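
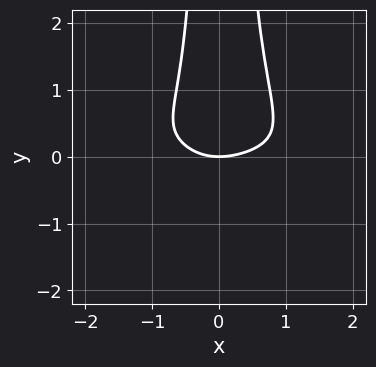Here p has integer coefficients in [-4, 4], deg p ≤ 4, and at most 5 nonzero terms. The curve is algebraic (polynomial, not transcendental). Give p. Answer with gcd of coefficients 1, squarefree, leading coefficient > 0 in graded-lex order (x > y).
x^3*y + 3*x^2*y^2 + x^2 - x*y - 2*y

(a) deg p = 4.
(b) Observable constraints: it crosses the x-axis at the gridline x = 0; it crosses the y-axis at the gridline y = 0.
(c) Putting this together gives p.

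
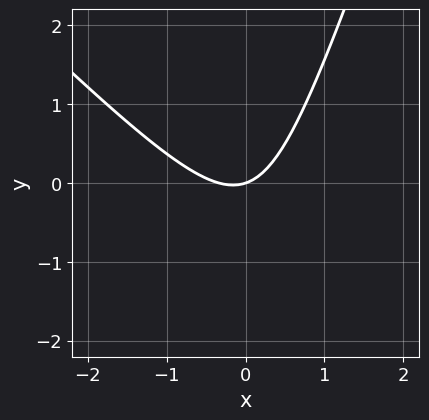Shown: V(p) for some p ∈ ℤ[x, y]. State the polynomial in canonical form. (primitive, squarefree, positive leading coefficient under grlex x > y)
3*x^2 + 2*x*y - y^2 + x - 3*y

(a) Degree: no degree-1 curve has this shape, so deg p = 2.
(b) From the axis intercepts and sections: one y-axis crossing is at y = 0; it meets the x-axis at x = 0 (among the integer gridlines).
(c) Putting this together gives p.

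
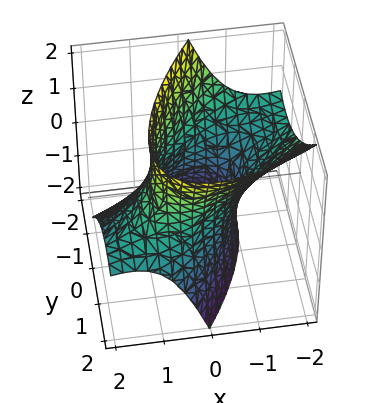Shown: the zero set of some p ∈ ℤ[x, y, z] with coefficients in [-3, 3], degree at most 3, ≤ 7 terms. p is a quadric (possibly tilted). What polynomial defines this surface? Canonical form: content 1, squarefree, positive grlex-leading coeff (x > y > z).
2*x^2 - 3*x*y + 3*x*z + 2*y^2 - z^2 - 3

First, the degree is 2 — no degree-1 surface has this shape.
Next, reading off the gridlines: no z-intercept at any integer in the box.
Finally, these observations pin down the coefficients.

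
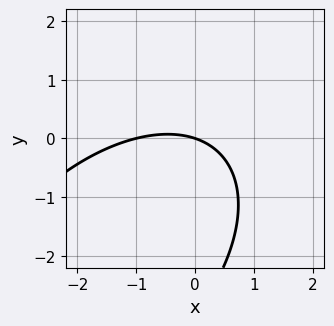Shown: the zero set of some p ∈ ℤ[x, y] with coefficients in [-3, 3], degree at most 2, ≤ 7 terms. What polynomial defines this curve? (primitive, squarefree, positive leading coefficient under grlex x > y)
Degree: a generic line meets the curve in up to 2 points, so deg p = 2.
Against the integer gridlines: it meets the y-axis at y = 0 (among the integer gridlines); the x-axis gridline crossings are at x ∈ {-1, 0}.
Solving for integer coefficients yields p as stated.

x^2 - x*y + y^2 + x + 3*y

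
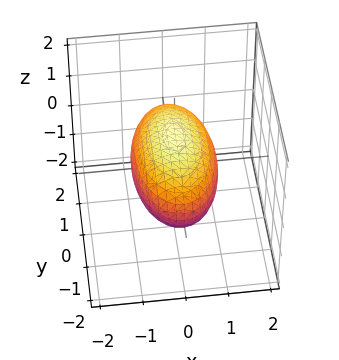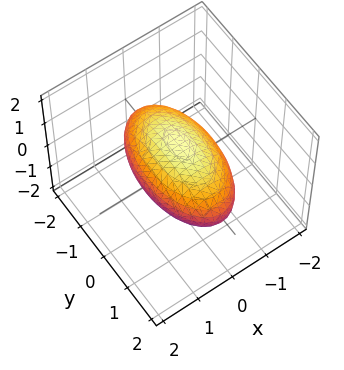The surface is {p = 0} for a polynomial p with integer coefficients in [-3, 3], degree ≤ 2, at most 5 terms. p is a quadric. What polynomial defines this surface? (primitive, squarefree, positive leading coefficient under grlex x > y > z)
3*x^2 + y^2 + 3*z^2 - 3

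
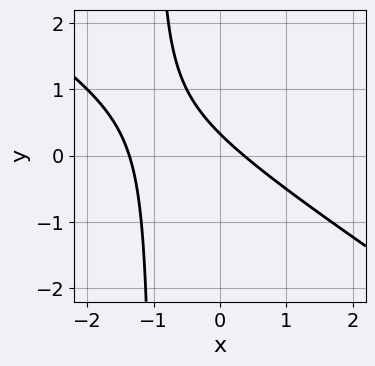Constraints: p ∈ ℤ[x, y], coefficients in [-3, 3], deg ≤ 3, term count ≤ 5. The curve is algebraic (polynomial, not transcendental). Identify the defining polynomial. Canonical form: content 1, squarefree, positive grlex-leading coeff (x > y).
2*x^2 + 3*x*y + 2*x + 3*y - 1

1. The degree is 2 — no degree-1 curve has this shape.
2. Matching integer coefficients to the picture gives p.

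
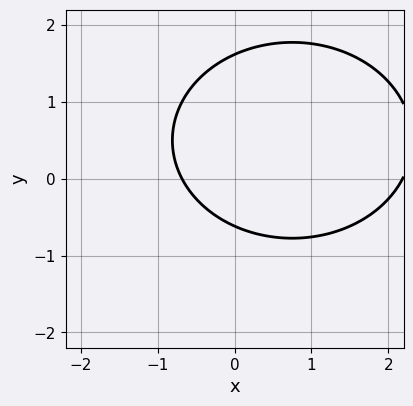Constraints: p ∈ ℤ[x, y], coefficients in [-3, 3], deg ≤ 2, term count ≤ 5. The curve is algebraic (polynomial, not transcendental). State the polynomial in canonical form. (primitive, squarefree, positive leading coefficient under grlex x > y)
First, deg p = 2.
Finally, putting this together gives p.

2*x^2 + 3*y^2 - 3*x - 3*y - 3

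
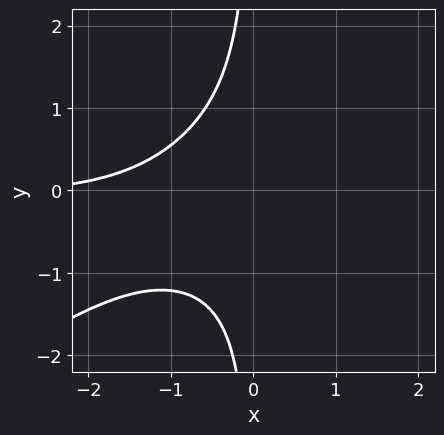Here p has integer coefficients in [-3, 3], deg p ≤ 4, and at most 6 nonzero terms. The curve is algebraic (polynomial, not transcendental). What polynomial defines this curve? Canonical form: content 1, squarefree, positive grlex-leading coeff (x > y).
1. deg p = 3.
2. Checking where it meets the axes: it misses every integer gridline on the y-axis; it misses every integer gridline on the x-axis.
3. Fitting integer coefficients to these (and the overall shape) gives p.

2*x^2*y - 3*x*y^2 - x - 3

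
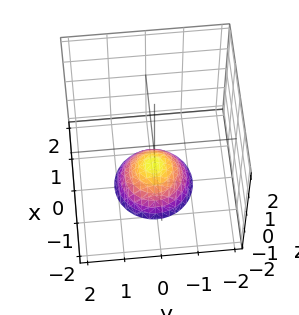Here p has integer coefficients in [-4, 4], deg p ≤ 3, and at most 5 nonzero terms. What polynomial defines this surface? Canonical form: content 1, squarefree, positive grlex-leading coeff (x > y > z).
x^2 + y^2 + z + 1

(a) deg p = 2. No degree-1 surface has this shape.
(b) Symmetry: the z-axis is an axis of rotation, so x and y enter only as x² + y².
(c) Observable constraints: one z-axis crossing is at z = -1; a circular section at z = -2 has radius exactly 1.
(d) These observations pin down the coefficients.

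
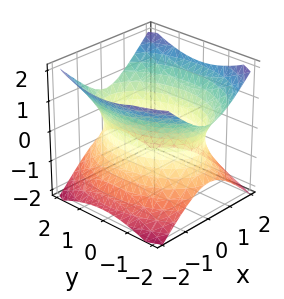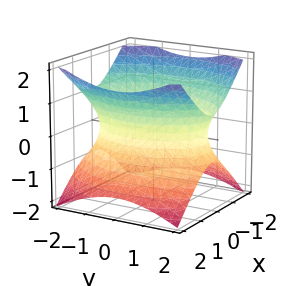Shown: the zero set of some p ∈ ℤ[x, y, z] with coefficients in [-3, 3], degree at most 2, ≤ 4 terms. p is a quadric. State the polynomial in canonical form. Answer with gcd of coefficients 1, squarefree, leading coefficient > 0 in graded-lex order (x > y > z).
(a) Degree: an hourglass — one-sheet hyperboloid; a quadric, so deg p = 2.
(b) Symmetries: the x ↦ −x reflection is a symmetry, so x appears only in even powers; mirror symmetry z ↦ −z ⇒ only even powers of z; mirror symmetry y ↦ −y ⇒ only even powers of y.
(c) From the axis intercepts and sections: the surface avoids every integer z-axis point in the box.
(d) Assembling these constraints gives the stated polynomial.

2*x^2 + y^2 - 2*z^2 - 3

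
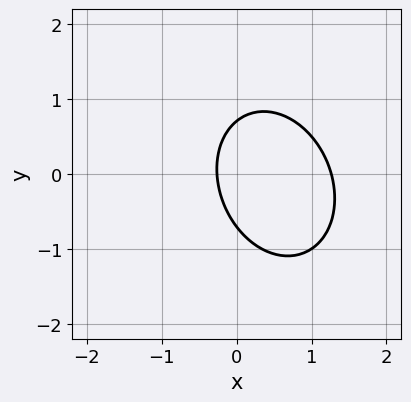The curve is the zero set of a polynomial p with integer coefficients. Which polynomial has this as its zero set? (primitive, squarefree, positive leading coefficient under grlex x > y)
3*x^2 + x*y + 2*y^2 - 3*x - 1

1. The degree is 2 — a generic line meets the curve in up to 2 points.
2. Matching integer coefficients to the picture gives p.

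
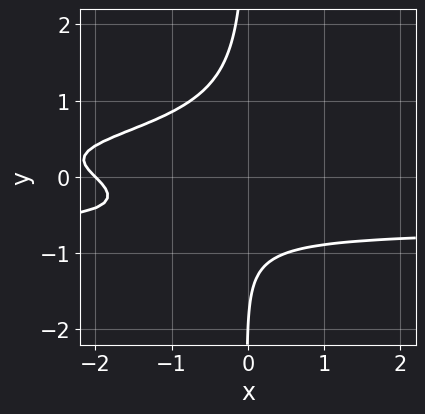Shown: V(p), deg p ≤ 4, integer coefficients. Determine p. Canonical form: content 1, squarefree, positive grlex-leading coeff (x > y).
3*x*y^3 + x + y + 2

1. The degree is 4 — no degree-3 curve has this shape.
2. Observable constraints: it meets the y-axis at y = -2 (among the integer gridlines); it meets the x-axis at x = -2 (among the integer gridlines).
3. Solving for integer coefficients yields p as stated.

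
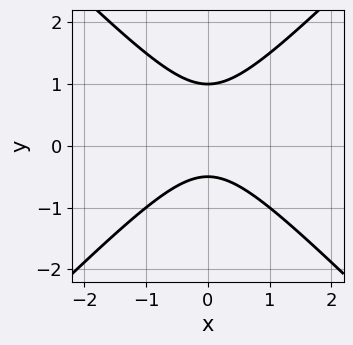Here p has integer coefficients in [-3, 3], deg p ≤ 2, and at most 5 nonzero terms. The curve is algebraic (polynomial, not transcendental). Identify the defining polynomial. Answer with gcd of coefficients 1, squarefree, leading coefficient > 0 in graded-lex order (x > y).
2*x^2 - 2*y^2 + y + 1

Degree: the shape is more complex than any degree-1 curve, so deg p = 2.
Symmetries: mirror symmetry x ↦ −x ⇒ only even powers of x.
From the visible intercepts: it crosses the y-axis at the gridline y = 1; the curve avoids every integer x-axis point in the box.
The integer polynomial consistent with all of this is the stated p.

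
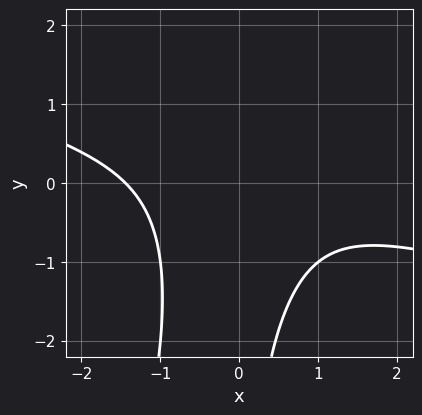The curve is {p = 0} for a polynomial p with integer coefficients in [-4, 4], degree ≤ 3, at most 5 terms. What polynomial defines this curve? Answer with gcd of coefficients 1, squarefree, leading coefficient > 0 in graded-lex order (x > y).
x^3 + 3*x^2*y - x*y^2 + 3

First, the degree is 3 — no degree-2 curve has this shape.
Next, from the visible intercepts: it misses every integer gridline on the y-axis.
Finally, together with the visible shape, these determine p as stated.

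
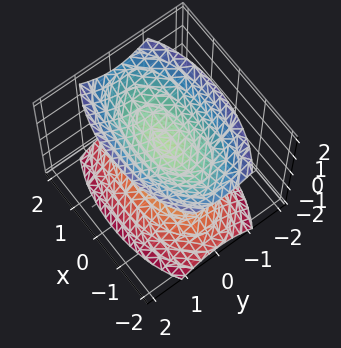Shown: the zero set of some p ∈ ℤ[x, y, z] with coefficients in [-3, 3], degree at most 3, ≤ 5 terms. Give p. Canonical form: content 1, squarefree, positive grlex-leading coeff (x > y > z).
First, I count 2 distinct pieces. Treating them together as one polynomial.
Then, degree: two sheets facing apart; a quadric, so deg p = 2.
Then, symmetries: mirror symmetry x ↦ −x ⇒ only even powers of x; mirror symmetry z ↦ −z ⇒ only even powers of z; the y ↦ −y reflection is a symmetry, so y appears only in even powers.
Then, from the visible intercepts: no y-intercept at any integer in the box; no x-intercept at any integer in the box.
Finally, the integer polynomial consistent with all of this is the stated p.

x^2 + 3*y^2 - 2*z^2 + 1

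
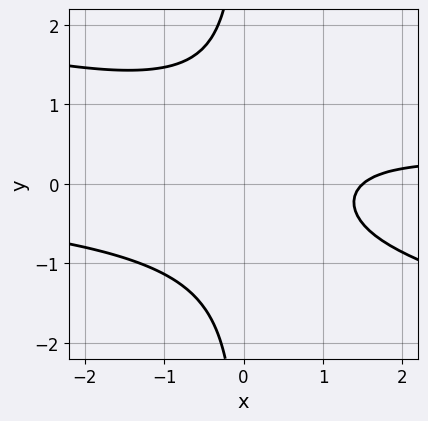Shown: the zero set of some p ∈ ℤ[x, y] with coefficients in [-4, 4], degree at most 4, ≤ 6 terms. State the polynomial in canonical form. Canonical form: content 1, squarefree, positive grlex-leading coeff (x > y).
First, degree: no degree-2 curve has this shape, so deg p = 3.
Next, against the integer gridlines: no y-intercept at any integer in the box.
Finally, fitting integer coefficients to these (and the overall shape) gives p.

x^2*y + 3*x*y^2 - 2*x + 3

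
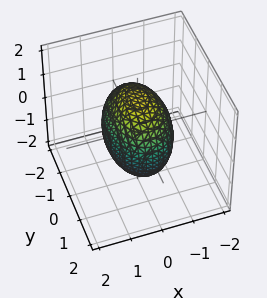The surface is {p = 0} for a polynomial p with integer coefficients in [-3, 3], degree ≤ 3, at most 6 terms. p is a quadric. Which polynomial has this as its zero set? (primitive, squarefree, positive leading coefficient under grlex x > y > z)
1. deg p = 2.
2. Symmetries: the x ↦ −x reflection is a symmetry, so x appears only in even powers; mirror symmetry z ↦ −z ⇒ only even powers of z; the y ↦ −y reflection is a symmetry, so y appears only in even powers.
3. From the axis intercepts and sections: the x-axis gridline crossings are at x ∈ {-1, 1}.
4. Assembling these constraints gives the stated polynomial.

2*x^2 + y^2 + z^2 - 2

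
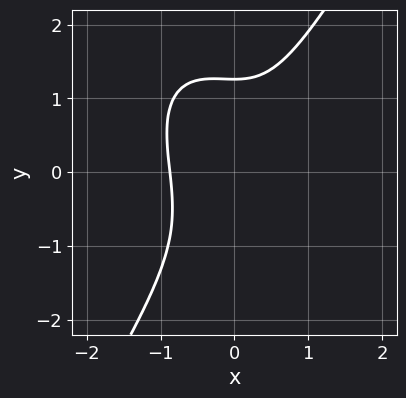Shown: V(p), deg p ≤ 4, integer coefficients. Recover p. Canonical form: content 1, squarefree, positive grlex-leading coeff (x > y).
3*x^3 + x^2*y - y^3 + 2

First, the degree is 3 — a generic line meets the curve in up to 3 points.
Finally, putting this together gives p.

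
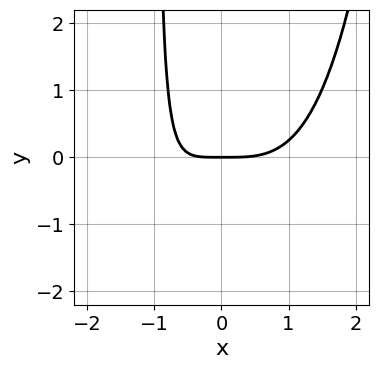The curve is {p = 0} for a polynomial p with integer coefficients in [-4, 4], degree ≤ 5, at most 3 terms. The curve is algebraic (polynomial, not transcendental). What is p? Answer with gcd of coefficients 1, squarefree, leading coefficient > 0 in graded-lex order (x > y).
(a) deg p = 4. The shape is more complex than any degree-3 curve.
(b) Observable constraints: it crosses the x-axis at the gridline x = 0; one y-axis crossing is at y = 0.
(c) Matching integer coefficients to the picture gives p.

x^4 - 2*x*y - 2*y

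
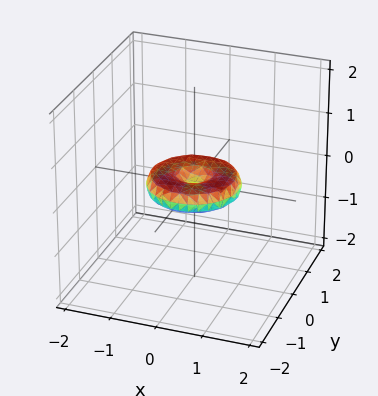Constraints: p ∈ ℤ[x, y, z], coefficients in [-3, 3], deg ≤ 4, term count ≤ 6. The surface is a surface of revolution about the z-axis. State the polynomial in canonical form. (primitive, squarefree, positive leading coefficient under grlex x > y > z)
1. Degree: the shape is more complex than any degree-3 surface, so deg p = 4.
2. Symmetries: rotational symmetry about the z-axis ⇒ p depends on x, y only through x² + y².
3. From the visible intercepts: a circular section at z = 0 has radius exactly 1; the y-axis gridline crossings are at y ∈ {-1, 0, 1}; among the integer gridlines, it crosses the x-axis at x ∈ {-1, 0, 1}.
4. Solving for integer coefficients yields p as stated.

x^4 + 2*x^2*y^2 + y^4 - x^2 - y^2 + 3*z^2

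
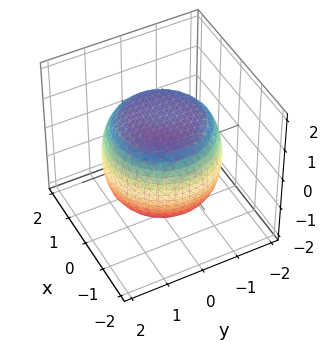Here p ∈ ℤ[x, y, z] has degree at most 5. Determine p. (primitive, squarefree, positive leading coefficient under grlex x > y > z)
Degree: the shape is more complex than any degree-3 surface, so deg p = 4.
Symmetries: the surface is invariant under rotation about z: p = q(x² + y², z).
From the visible intercepts: a circular section at z = -1 has radius between 1 and 2.
Assembling these constraints gives the stated polynomial.

x^4 + 2*x^2*y^2 + y^4 - x^2 - y^2 + 2*z^2 - 3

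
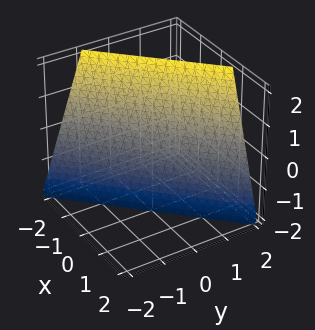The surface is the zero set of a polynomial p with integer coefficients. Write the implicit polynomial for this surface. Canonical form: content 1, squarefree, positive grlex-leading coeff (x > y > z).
3*x - 3*y + z + 2

(a) deg p = 1. Every cross-section is a straight line — this is a plane.
(b) Against the integer gridlines: one z-axis crossing is at z = -2.
(c) Together with the visible shape, these determine p as stated.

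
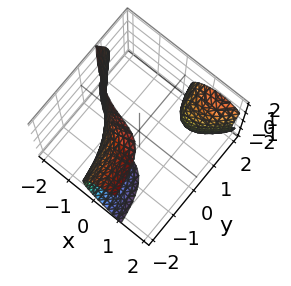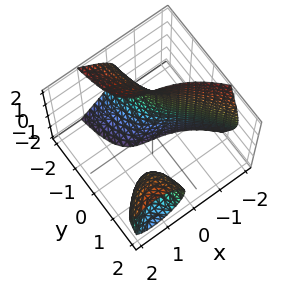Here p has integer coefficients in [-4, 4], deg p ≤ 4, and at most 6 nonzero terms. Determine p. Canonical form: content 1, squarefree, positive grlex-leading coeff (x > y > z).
(a) I count 2 distinct pieces. Treating them together as one polynomial.
(b) The degree is 3 — no degree-2 surface has this shape.
(c) From the axis intercepts and sections: it misses every integer gridline on the z-axis; the surface avoids every integer y-axis point in the box.
(d) Solving for integer coefficients yields p as stated.

x^3 + y*z^2 - 3*x*y + 2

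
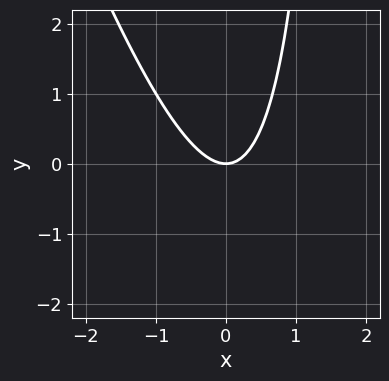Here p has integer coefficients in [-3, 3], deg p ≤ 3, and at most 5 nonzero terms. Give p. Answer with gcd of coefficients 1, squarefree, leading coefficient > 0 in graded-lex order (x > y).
3*x^2 + x*y - 2*y

First, deg p = 2. A generic line meets the curve in up to 2 points.
Then, reading off the gridlines: it meets the y-axis at y = 0 (among the integer gridlines); one x-axis crossing is at x = 0.
Finally, solving for integer coefficients yields p as stated.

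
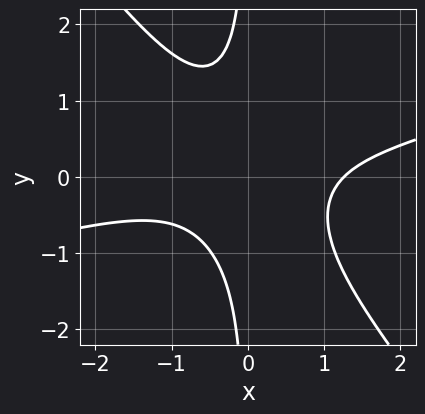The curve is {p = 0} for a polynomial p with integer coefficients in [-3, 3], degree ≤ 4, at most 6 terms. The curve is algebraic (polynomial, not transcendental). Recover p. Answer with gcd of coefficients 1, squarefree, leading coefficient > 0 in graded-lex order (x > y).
x^3 - 3*x^2*y - 3*x*y^2 - 2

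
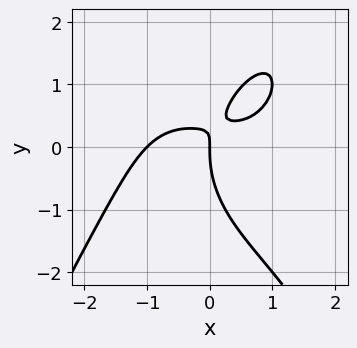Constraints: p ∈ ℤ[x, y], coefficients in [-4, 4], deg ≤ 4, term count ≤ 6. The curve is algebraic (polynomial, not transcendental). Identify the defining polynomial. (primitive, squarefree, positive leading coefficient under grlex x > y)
1. Degree: a generic line meets the curve in up to 4 points, so deg p = 4.
2. Observable constraints: the x-axis gridline crossings are at x ∈ {-1, 0}; it meets the y-axis at y = 0 (among the integer gridlines).
3. Putting this together gives p.

x^4 + y^3 - 3*x*y + x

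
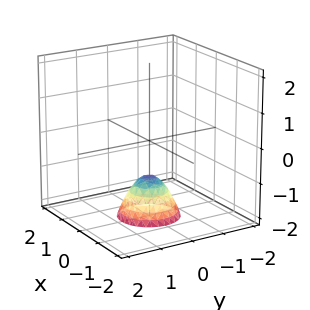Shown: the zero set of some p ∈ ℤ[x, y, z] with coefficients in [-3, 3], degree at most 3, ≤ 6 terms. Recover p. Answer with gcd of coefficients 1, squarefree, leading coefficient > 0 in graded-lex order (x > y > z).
deg p = 2. A generic line meets the surface in up to 2 points.
Symmetry: the surface is invariant under rotation about z: p = q(x² + y², z).
Reading off the gridlines: the surface avoids every integer x-axis point in the box; a circular section at z = -2 has radius between 0 and 1.
Putting this together gives p. Check: (0, 0, -1) on the z-axis lies on the surface, and p(0, 0, -1) = 0. ✓

3*x^2 + 3*y^2 + 2*z + 2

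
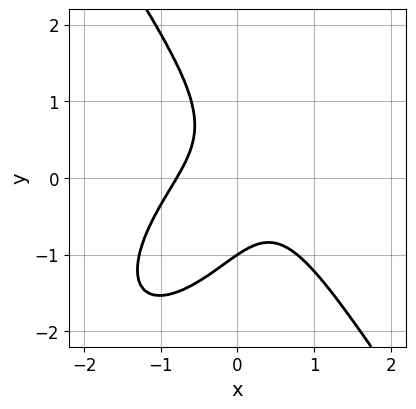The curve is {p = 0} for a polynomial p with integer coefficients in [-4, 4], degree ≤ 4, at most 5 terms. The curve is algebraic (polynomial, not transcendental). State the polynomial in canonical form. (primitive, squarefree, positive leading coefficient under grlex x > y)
First, deg p = 3. No degree-2 curve has this shape.
Next, reading off the gridlines: one y-axis crossing is at y = -1.
Finally, fitting integer coefficients to these (and the overall shape) gives p.

2*x^3 - x^2*y + y^3 + 2*x*y + 1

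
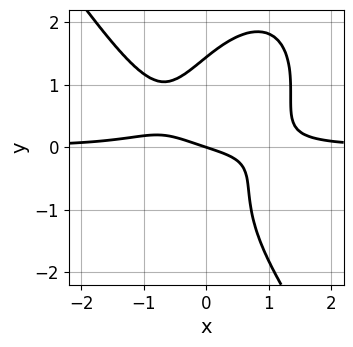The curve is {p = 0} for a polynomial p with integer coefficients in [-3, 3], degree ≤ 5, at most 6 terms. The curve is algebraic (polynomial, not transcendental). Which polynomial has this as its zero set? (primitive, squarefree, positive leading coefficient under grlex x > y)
3*x^3*y + y^4 - 3*x*y^2 - x - 3*y

Degree: the shape is more complex than any degree-3 curve, so deg p = 4.
From the axis intercepts and sections: it crosses the x-axis at the gridline x = 0; it meets the y-axis at y = 0 (among the integer gridlines).
These observations pin down the coefficients.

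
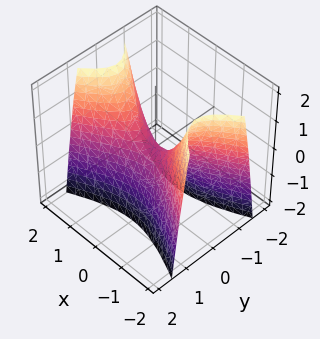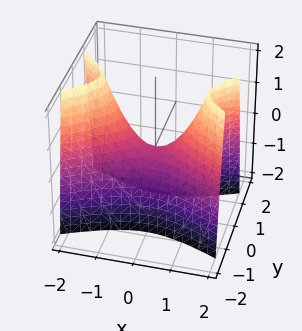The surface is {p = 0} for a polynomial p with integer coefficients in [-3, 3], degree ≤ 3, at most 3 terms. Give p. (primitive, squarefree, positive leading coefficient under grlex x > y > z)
(a) deg p = 2.
(b) Symmetries: it's symmetric under y → −y, forcing even powers of y; the x ↦ −x reflection is a symmetry, so x appears only in even powers.
(c) Reading off the gridlines: it crosses the y-axis at the gridline y = 0; it crosses the z-axis at the gridline z = 0.
(d) Putting this together gives p.

x^2 - 3*y^2 - z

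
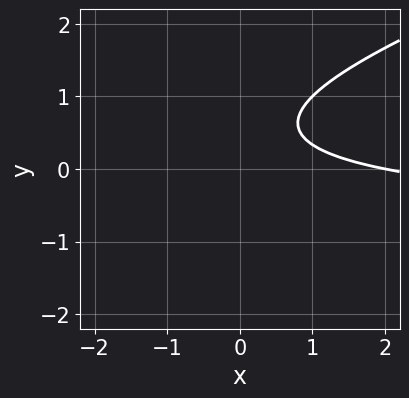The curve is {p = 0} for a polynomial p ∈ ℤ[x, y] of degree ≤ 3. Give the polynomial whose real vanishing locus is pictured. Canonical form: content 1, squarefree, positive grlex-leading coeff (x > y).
x*y - 3*y^2 + x + 3*y - 2

First, deg p = 2. No degree-1 curve has this shape.
Next, against the integer gridlines: it misses every integer gridline on the y-axis; it crosses the x-axis at the gridline x = 2.
Finally, solving for integer coefficients yields p as stated.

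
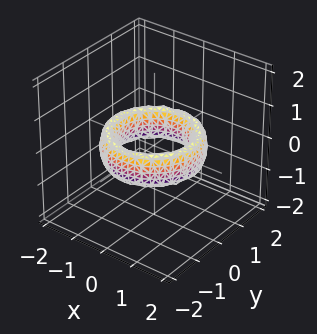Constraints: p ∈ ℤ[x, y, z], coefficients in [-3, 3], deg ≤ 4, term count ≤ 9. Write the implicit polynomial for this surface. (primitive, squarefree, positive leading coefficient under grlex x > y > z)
First, deg p = 4. The shape is more complex than any degree-3 surface.
Then, by symmetry, every cross-section ⟂ z is a circle, so x, y appear only via x² + y².
Next, observable constraints: a circular section at z = 0 has radius exactly 1; the y-axis gridline crossings are at y ∈ {-1, 1}.
Finally, these observations pin down the coefficients. Check: (1, 0, 0) on the x-axis lies on the surface, and p(1, 0, 0) = 0. ✓

x^4 + 2*x^2*y^2 + y^4 - 3*x^2 - 3*y^2 + z^2 + 2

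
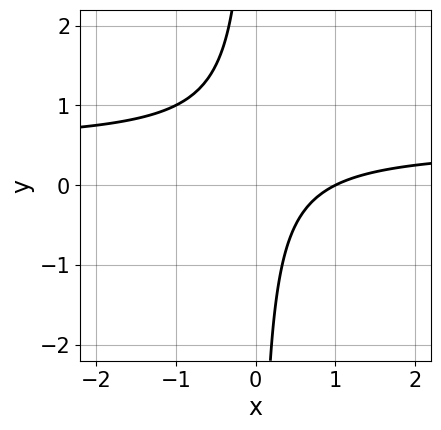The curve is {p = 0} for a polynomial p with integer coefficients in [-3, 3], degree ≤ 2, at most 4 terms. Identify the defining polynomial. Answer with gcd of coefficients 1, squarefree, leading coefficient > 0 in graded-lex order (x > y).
2*x*y - x + 1

Degree: no degree-1 curve has this shape, so deg p = 2.
Observable constraints: no y-intercept at any integer in the box; it crosses the x-axis at the gridline x = 1.
Fitting integer coefficients to these (and the overall shape) gives p.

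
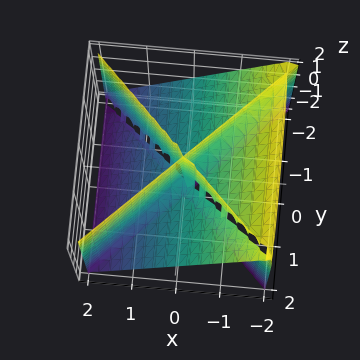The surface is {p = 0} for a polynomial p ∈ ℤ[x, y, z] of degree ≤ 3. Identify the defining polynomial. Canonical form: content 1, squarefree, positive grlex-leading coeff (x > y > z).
x^3 + x^2*z - x*y^2 - y^2*z

(a) Degree: no degree-2 surface has this shape, so deg p = 3.
(b) Observable constraints: one x-axis crossing is at x = 0; the visible z-axis segment lies entirely on the surface; every point of the y-axis in the box is on the surface.
(c) Fitting integer coefficients to these (and the overall shape) gives p.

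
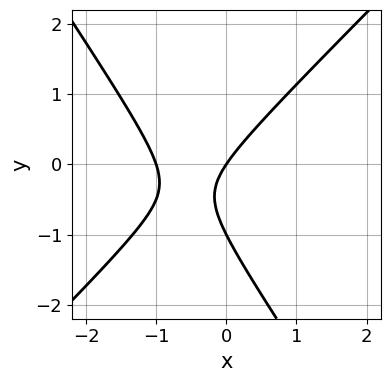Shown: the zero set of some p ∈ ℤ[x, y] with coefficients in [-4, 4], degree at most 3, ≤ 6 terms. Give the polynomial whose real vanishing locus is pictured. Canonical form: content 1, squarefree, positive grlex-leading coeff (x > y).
1. The degree is 2 — no degree-1 curve has this shape.
2. From the axis intercepts and sections: the y-axis gridline crossings are at y ∈ {-1, 0}; the x-axis gridline crossings are at x ∈ {-1, 0}.
3. Assembling these constraints gives the stated polynomial.

3*x^2 - x*y - 2*y^2 + 3*x - 2*y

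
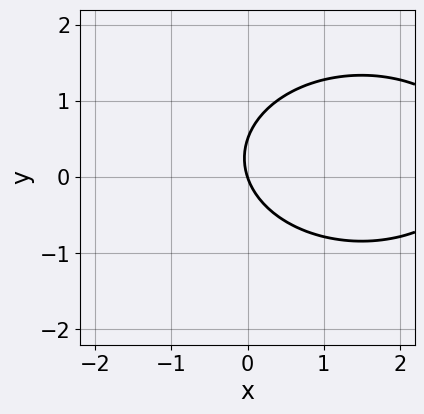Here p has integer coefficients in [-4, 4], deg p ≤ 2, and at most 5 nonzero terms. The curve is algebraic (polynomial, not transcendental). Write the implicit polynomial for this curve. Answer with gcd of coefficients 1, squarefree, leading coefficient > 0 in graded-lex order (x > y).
First, the degree is 2 — the shape is more complex than any degree-1 curve.
Then, checking where it meets the axes: one x-axis crossing is at x = 0; it meets the y-axis at y = 0 (among the integer gridlines).
Finally, these observations pin down the coefficients.

x^2 + 2*y^2 - 3*x - y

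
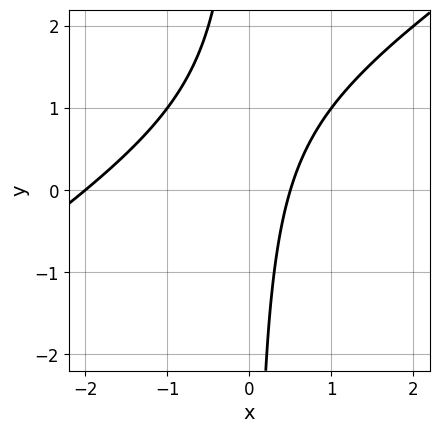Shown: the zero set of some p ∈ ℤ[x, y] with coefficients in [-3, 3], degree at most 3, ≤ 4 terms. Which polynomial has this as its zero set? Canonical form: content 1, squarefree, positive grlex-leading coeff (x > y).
First, degree: the shape is more complex than any degree-1 curve, so deg p = 2.
Then, reading off the gridlines: it crosses the x-axis at the gridline x = -2; the curve avoids every integer y-axis point in the box.
Finally, fitting integer coefficients to these (and the overall shape) gives p.

2*x^2 - 3*x*y + 3*x - 2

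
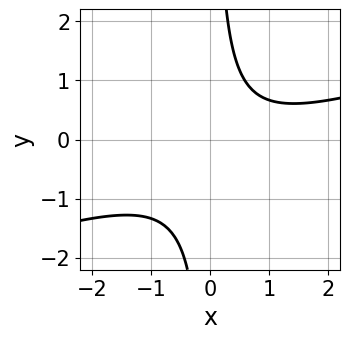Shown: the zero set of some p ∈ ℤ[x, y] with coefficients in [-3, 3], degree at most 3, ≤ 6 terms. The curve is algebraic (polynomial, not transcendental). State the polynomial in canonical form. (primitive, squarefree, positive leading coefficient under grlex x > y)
x^2 - 3*x*y - x + 2

1. The degree is 2 — a generic line meets the curve in up to 2 points.
2. Against the integer gridlines: it misses every integer gridline on the y-axis; it misses every integer gridline on the x-axis.
3. These observations pin down the coefficients.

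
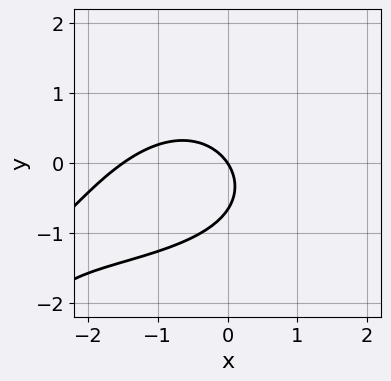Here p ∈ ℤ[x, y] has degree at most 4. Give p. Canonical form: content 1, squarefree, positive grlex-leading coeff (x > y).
x^2*y + 2*x^2 + 3*y^2 + 3*x + 2*y

1. The degree is 3 — the shape is more complex than any degree-2 curve.
2. Checking where it meets the axes: it crosses the y-axis at the gridline y = 0; one x-axis crossing is at x = 0.
3. Putting this together gives p.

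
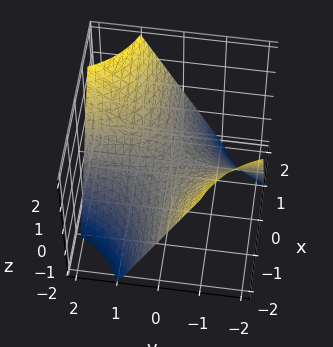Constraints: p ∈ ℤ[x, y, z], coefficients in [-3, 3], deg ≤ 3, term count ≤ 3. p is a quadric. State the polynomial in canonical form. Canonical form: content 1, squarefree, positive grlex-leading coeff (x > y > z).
First, the degree is 2 — a saddle surface; a quadric.
Then, observable constraints: every point of the y-axis in the box is on the surface; every point of the x-axis in the box is on the surface; it meets the z-axis at z = 0 (among the integer gridlines).
Finally, these observations pin down the coefficients.

x*y - z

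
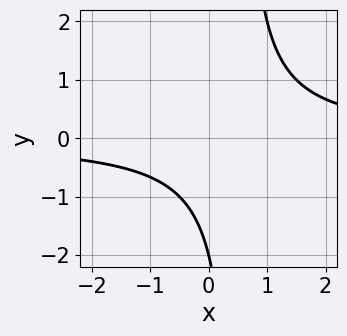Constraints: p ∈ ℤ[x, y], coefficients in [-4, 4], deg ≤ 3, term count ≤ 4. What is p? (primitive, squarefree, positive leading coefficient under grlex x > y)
2*x*y - y - 2

(a) Degree: the shape is more complex than any degree-1 curve, so deg p = 2.
(b) Observable constraints: it meets the y-axis at y = -2 (among the integer gridlines); no x-intercept at any integer in the box.
(c) Fitting integer coefficients to these (and the overall shape) gives p.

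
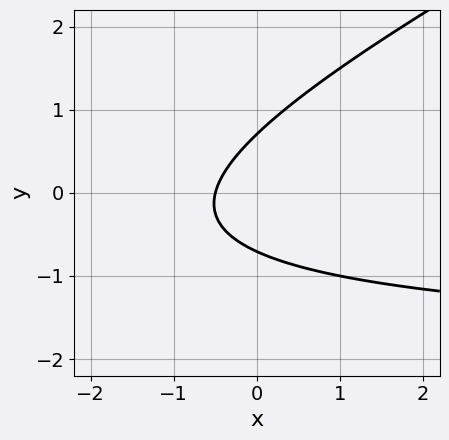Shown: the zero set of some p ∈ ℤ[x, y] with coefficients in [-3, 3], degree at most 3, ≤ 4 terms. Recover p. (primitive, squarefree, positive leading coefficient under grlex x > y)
1. Degree: no degree-1 curve has this shape, so deg p = 2.
2. Putting this together gives p.

x*y - 2*y^2 + 2*x + 1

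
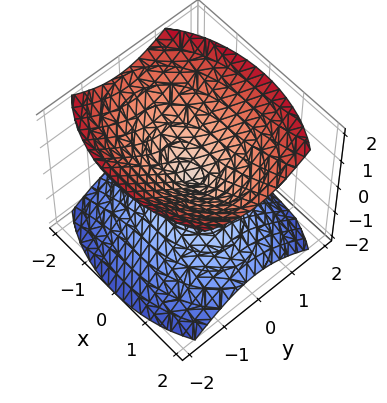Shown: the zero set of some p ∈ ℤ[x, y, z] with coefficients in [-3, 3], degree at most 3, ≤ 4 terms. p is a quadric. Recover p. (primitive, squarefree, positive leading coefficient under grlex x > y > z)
x^2 + 2*y^2 - 2*z^2

First, there are 2 components. They look like related sheets of one shape, so recover p as a whole.
Next, the degree is 2 — a double cone through the origin; a quadric.
Next, symmetries: mirror symmetry z ↦ −z ⇒ only even powers of z; it's symmetric under x → −x, forcing even powers of x; mirror symmetry y ↦ −y ⇒ only even powers of y.
Next, reading off the gridlines: it crosses the z-axis at the gridline z = 0; it crosses the x-axis at the gridline x = 0; one y-axis crossing is at y = 0.
Finally, putting this together gives p.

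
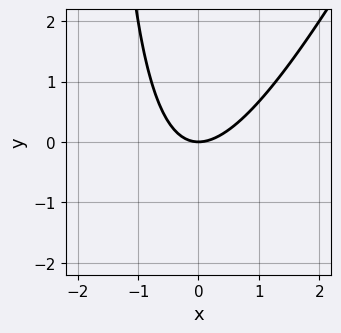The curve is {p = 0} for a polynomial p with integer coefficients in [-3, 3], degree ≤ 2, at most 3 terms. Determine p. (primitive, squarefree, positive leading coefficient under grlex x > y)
1. The degree is 2 — a generic line meets the curve in up to 2 points.
2. Against the integer gridlines: it crosses the y-axis at the gridline y = 0; one x-axis crossing is at x = 0.
3. Solving for integer coefficients yields p as stated.

2*x^2 - x*y - 2*y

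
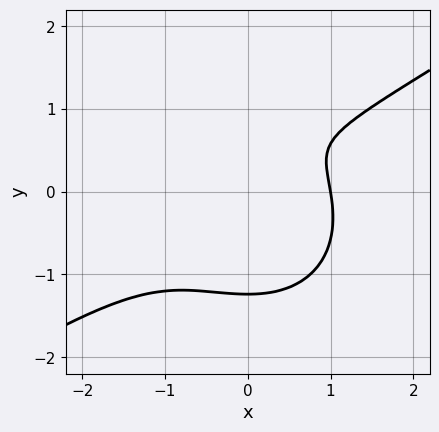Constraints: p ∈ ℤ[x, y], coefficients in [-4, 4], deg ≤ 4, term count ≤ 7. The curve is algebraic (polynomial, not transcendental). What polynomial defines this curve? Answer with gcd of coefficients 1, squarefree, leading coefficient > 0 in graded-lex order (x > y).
(a) The degree is 3 — the shape is more complex than any degree-2 curve.
(b) Observable constraints: it meets the x-axis at x = 1 (among the integer gridlines).
(c) Fitting integer coefficients to these (and the overall shape) gives p.

2*x^3 - 2*x^2*y - 3*y^3 + 3*y - 2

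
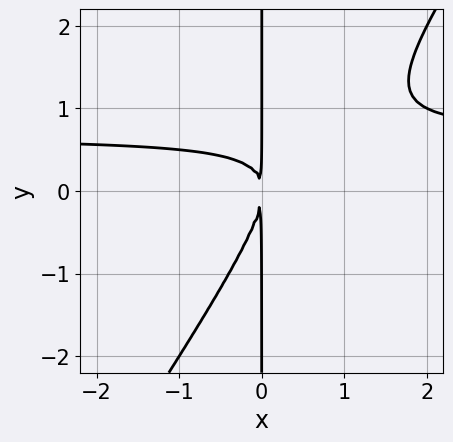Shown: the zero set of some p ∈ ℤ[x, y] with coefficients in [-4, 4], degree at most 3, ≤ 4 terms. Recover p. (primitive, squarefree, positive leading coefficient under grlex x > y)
3*x^2*y - 2*x*y^2 - 2*x^2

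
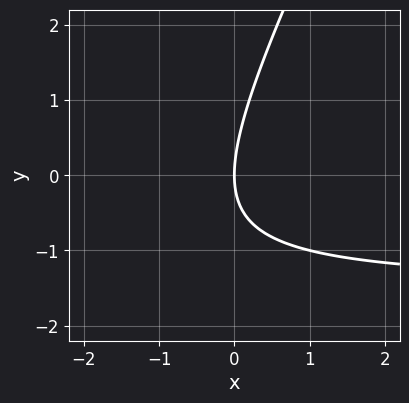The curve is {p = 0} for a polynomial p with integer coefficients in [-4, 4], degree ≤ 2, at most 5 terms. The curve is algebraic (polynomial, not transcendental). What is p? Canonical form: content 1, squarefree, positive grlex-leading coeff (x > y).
First, the degree is 2 — a generic line meets the curve in up to 2 points.
Next, against the integer gridlines: one y-axis crossing is at y = 0; it meets the x-axis at x = 0 (among the integer gridlines).
Finally, fitting integer coefficients to these (and the overall shape) gives p.

2*x*y - y^2 + 3*x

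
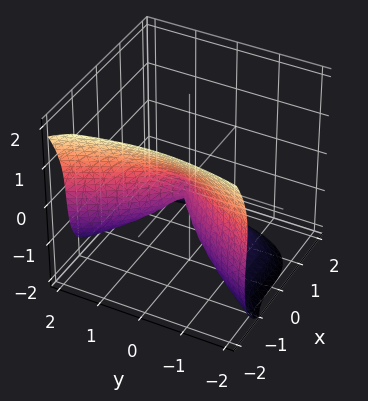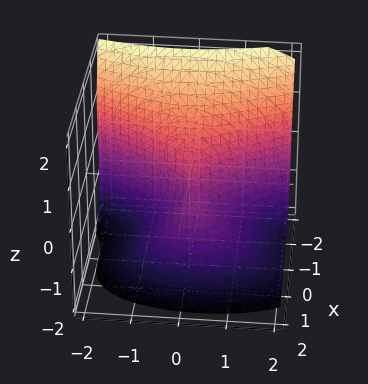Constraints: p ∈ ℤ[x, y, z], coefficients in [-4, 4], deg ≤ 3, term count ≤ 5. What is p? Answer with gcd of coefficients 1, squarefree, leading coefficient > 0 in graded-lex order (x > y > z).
3*x^3 + 2*z^3 + 3*y^2 + y*z + z^2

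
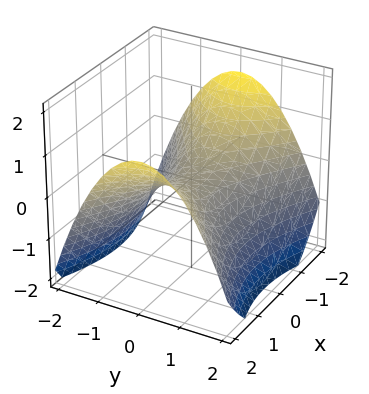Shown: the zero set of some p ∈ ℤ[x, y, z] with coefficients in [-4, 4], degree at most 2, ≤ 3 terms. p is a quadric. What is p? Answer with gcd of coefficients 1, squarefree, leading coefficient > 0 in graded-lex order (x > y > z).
x^2 - 2*y^2 - 3*z

deg p = 2. A saddle surface; a quadric.
Symmetries: the y ↦ −y reflection is a symmetry, so y appears only in even powers; mirror symmetry x ↦ −x ⇒ only even powers of x.
Observable constraints: it meets the z-axis at z = 0 (among the integer gridlines); one y-axis crossing is at y = 0; one x-axis crossing is at x = 0.
Putting this together gives p.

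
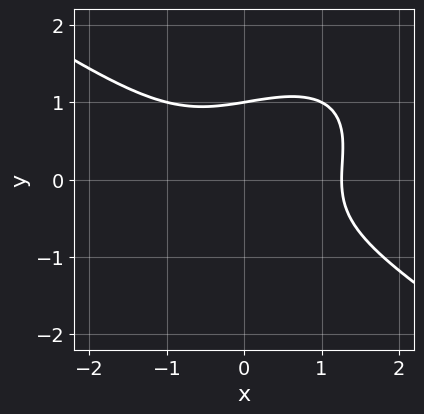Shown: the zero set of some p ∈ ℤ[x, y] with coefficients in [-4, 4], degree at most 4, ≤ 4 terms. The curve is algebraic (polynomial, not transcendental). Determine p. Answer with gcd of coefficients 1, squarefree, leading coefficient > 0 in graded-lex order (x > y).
x^3 - x*y^2 + 2*y^3 - 2

(a) The degree is 3 — the shape is more complex than any degree-2 curve.
(b) Checking where it meets the axes: one y-axis crossing is at y = 1.
(c) Solving for integer coefficients yields p as stated.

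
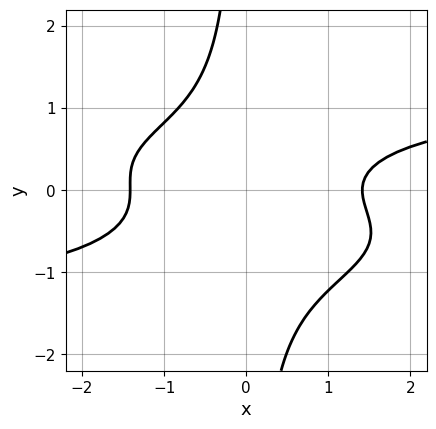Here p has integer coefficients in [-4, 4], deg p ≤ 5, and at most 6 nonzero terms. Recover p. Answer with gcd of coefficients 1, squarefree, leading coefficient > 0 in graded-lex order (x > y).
3*x*y^3 + x*y^2 - x^2 + 2*y^2 + 2

1. deg p = 4. The shape is more complex than any degree-3 curve.
2. Checking where it meets the axes: no y-intercept at any integer in the box.
3. Together with the visible shape, these determine p as stated.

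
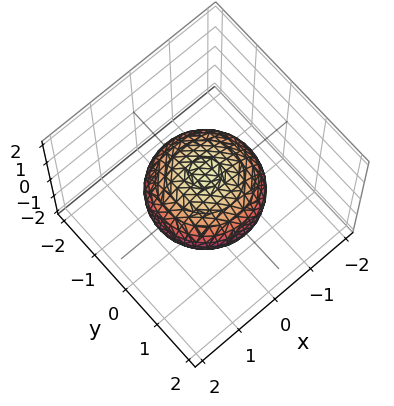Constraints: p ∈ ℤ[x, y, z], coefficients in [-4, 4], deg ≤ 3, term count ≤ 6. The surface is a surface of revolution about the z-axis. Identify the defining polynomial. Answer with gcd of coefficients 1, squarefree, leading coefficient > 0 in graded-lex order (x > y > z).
2*x^2 + 2*y^2 + 3*z^2 - 3

The degree is 2 — no degree-1 surface has this shape.
Symmetries: rotational symmetry about the z-axis ⇒ p depends on x, y only through x² + y².
Checking where it meets the axes: the z-axis gridline crossings are at z ∈ {-1, 1}; a circular section at z = 0 has radius between 1 and 2.
Assembling these constraints gives the stated polynomial.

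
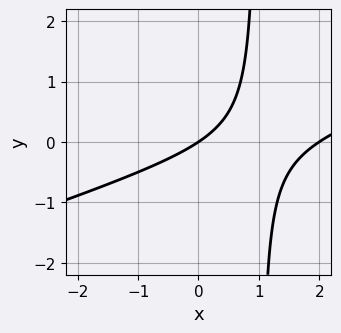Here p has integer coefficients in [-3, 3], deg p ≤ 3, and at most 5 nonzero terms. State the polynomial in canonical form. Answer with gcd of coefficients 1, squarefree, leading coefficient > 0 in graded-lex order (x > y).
(a) deg p = 2. The shape is more complex than any degree-1 curve.
(b) Checking where it meets the axes: the x-axis gridline crossings are at x ∈ {0, 2}; one y-axis crossing is at y = 0.
(c) The integer polynomial consistent with all of this is the stated p.

x^2 - 3*x*y - 2*x + 3*y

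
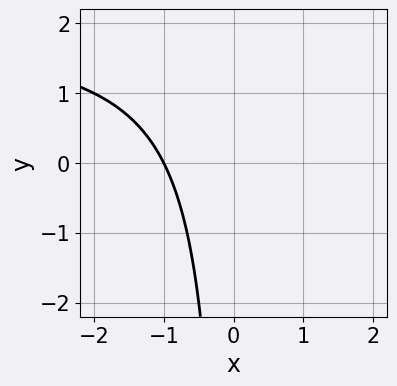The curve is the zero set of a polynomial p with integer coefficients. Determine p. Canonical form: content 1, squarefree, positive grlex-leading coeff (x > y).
x*y - 2*x - 2

(a) The degree is 2 — no degree-1 curve has this shape.
(b) Checking where it meets the axes: no y-intercept at any integer in the box; it crosses the x-axis at the gridline x = -1.
(c) Matching integer coefficients to the picture gives p.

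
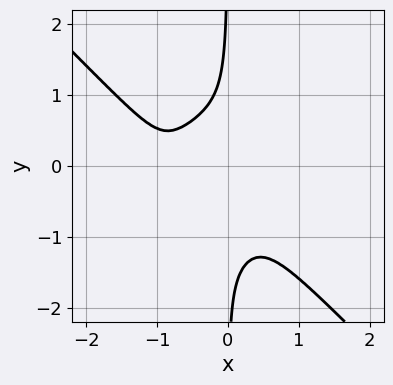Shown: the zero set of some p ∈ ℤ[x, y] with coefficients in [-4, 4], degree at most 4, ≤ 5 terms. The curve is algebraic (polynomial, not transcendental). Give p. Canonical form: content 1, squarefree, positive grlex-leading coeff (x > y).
3*x^4 + 3*x*y^3 + 3*x^3 + 2*x*y^2 + 1

First, degree: the shape is more complex than any degree-3 curve, so deg p = 4.
Then, from the visible intercepts: no x-intercept at any integer in the box; it misses every integer gridline on the y-axis.
Finally, fitting integer coefficients to these (and the overall shape) gives p.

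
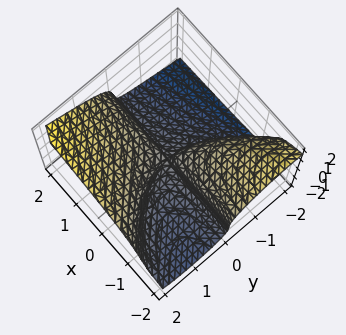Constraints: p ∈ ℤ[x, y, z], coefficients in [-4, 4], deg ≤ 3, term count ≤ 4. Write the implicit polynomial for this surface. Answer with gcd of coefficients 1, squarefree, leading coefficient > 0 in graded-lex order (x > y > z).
x*y*z + y^3 - 3*z^3 + 3*x*y

The degree is 3 — no degree-2 surface has this shape.
Checking where it meets the axes: one y-axis crossing is at y = 0; it meets the z-axis at z = 0 (among the integer gridlines); the visible x-axis segment lies entirely on the surface.
Fitting integer coefficients to these (and the overall shape) gives p.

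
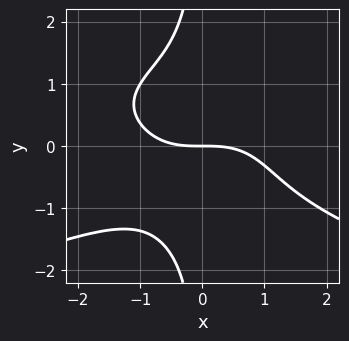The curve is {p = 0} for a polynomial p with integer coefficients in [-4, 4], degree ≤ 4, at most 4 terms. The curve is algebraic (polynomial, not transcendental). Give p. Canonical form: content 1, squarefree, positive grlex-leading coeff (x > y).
(a) Degree: a generic line meets the curve in up to 4 points, so deg p = 4.
(b) From the visible intercepts: it meets the y-axis at y = 0 (among the integer gridlines); one x-axis crossing is at x = 0.
(c) Fitting integer coefficients to these (and the overall shape) gives p.

2*x*y^3 + x^3 + 3*y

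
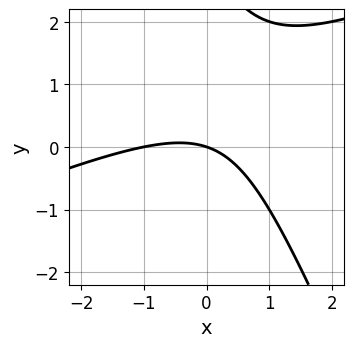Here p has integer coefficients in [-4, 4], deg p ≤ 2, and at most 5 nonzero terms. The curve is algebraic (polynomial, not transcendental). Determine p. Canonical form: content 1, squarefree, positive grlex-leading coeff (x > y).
x^2 - 2*x*y - y^2 + x + 3*y

First, deg p = 2.
Then, checking where it meets the axes: among the integer gridlines, it crosses the x-axis at x ∈ {-1, 0}; it crosses the y-axis at the gridline y = 0.
Finally, together with the visible shape, these determine p as stated.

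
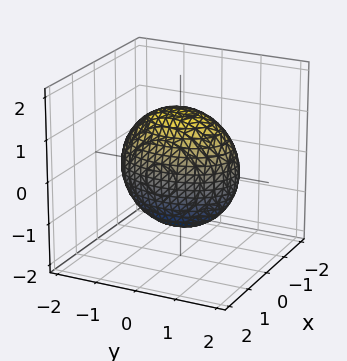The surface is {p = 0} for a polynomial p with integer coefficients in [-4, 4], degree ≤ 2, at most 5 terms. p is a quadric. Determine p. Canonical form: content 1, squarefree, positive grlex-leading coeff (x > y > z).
First, the degree is 2 — bounded and convex; a quadric.
Then, symmetries: the z ↦ −z reflection is a symmetry, so z appears only in even powers; it's symmetric under x → −x, forcing even powers of x; mirror symmetry y ↦ −y ⇒ only even powers of y.
Next, checking where it meets the axes: the x-axis gridline crossings are at x ∈ {-1, 1}.
Finally, solving for integer coefficients yields p as stated.

2*x^2 + y^2 + z^2 - 2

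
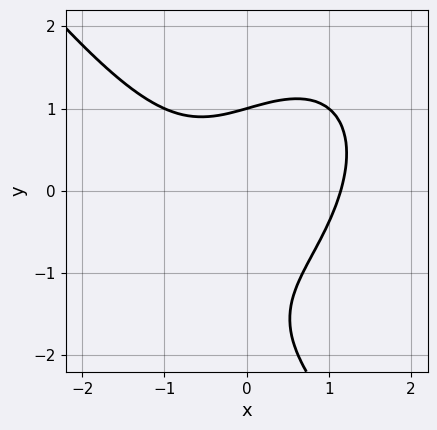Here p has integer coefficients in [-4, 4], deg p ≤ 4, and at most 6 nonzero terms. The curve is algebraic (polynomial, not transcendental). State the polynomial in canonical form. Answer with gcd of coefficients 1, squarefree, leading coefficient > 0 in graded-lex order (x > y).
deg p = 3.
From the visible intercepts: one y-axis crossing is at y = 1.
Fitting integer coefficients to these (and the overall shape) gives p.

2*x^3 + y^3 - 2*x*y + 2*y^2 - 3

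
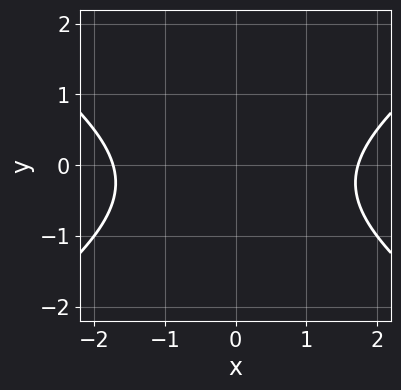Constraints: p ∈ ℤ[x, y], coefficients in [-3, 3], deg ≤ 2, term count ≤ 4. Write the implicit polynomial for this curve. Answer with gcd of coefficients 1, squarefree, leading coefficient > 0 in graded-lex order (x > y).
x^2 - 2*y^2 - y - 3

(a) deg p = 2. No degree-1 curve has this shape.
(b) Symmetries: it's symmetric under x → −x, forcing even powers of x.
(c) Reading off the gridlines: no y-intercept at any integer in the box.
(d) Assembling these constraints gives the stated polynomial.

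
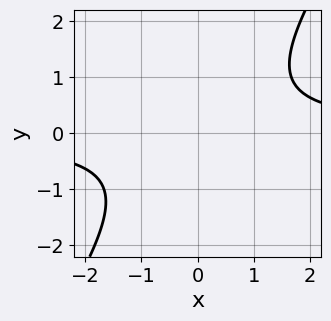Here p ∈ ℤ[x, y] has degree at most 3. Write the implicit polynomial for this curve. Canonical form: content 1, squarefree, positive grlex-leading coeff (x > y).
1. deg p = 2.
2. Reading off the gridlines: the curve avoids every integer x-axis point in the box; it misses every integer gridline on the y-axis.
3. Together with the visible shape, these determine p as stated.

3*x*y - 2*y^2 - 3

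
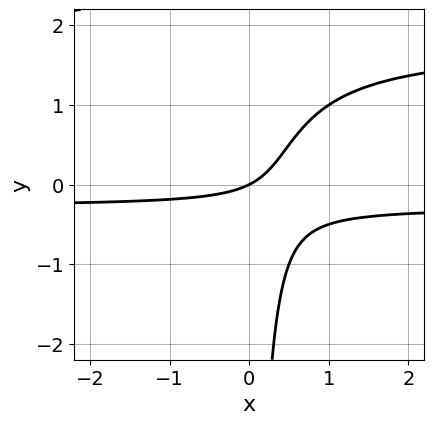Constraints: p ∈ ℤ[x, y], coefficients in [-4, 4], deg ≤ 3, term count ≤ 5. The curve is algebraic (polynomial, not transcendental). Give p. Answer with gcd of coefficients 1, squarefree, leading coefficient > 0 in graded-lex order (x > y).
2*x*y^2 - 3*x*y - x + 2*y

First, deg p = 3. The shape is more complex than any degree-2 curve.
Next, checking where it meets the axes: it meets the y-axis at y = 0 (among the integer gridlines); one x-axis crossing is at x = 0.
Finally, these observations pin down the coefficients.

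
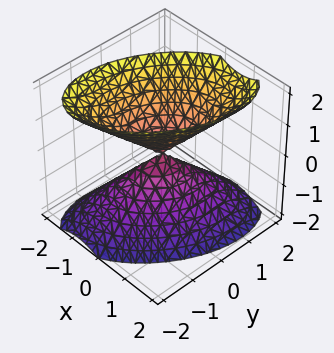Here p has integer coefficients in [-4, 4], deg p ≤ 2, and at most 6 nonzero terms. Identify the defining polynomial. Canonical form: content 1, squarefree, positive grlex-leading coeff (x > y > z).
3*x^2 - 2*x*y + 2*y^2 - 2*z^2

(a) The picture has 2 separate pieces. Treating them together as one polynomial.
(b) The degree is 2 — the shape is more complex than any degree-1 surface.
(c) From the visible intercepts: it meets the z-axis at z = 0 (among the integer gridlines); it crosses the y-axis at the gridline y = 0.
(d) Putting this together gives p.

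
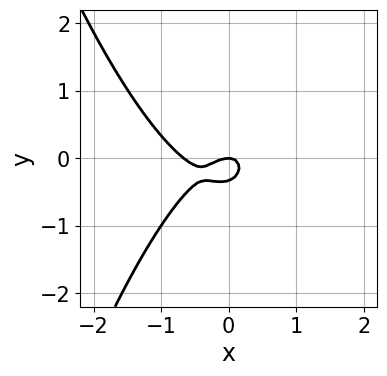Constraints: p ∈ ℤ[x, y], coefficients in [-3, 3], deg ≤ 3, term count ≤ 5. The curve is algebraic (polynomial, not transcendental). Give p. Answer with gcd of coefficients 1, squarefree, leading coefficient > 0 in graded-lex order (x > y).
3*x^3 + 2*x^2 - x*y + 3*y^2 + y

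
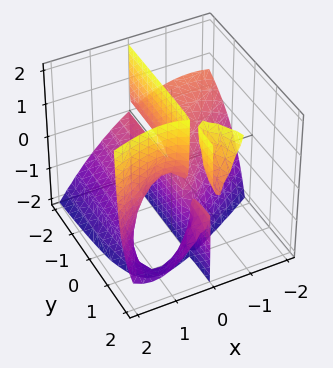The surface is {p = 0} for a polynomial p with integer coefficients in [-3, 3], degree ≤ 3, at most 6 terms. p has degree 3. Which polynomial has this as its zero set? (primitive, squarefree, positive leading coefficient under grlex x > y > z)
2*x^3 - 3*x^2*y - 3*x*y*z + 3*x*z

1. There are 2 components. Treating them together as one polynomial.
2. Degree: a generic line meets the surface in up to 3 points, so deg p = 3.
3. Checking where it meets the axes: every point of the y-axis in the box is on the surface; every point of the z-axis in the box is on the surface; it meets the x-axis at x = 0 (among the integer gridlines).
4. Solving for integer coefficients yields p as stated.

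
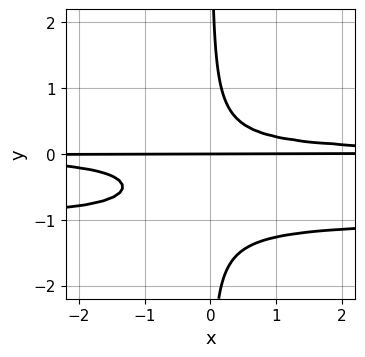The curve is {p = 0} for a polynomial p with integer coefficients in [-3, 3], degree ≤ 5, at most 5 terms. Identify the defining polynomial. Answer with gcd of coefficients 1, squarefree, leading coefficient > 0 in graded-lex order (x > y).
First, deg p = 4. No degree-3 curve has this shape.
Then, from the visible intercepts: it meets the y-axis at y = 0 (among the integer gridlines); the visible x-axis segment lies entirely on the curve.
Finally, assembling these constraints gives the stated polynomial.

3*x*y^3 + 3*x*y^2 - y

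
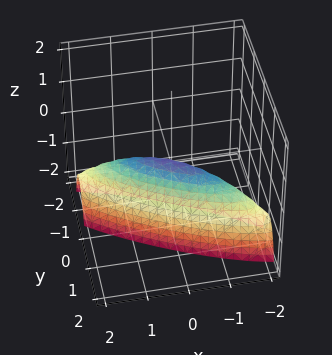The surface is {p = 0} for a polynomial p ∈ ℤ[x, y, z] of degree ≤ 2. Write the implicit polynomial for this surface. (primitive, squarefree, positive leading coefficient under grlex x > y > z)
Degree: the shape is more complex than any degree-1 surface, so deg p = 2.
Reading off the gridlines: it crosses the x-axis at the gridline x = 0; it meets the y-axis at y = 0 (among the integer gridlines).
Together with the visible shape, these determine p as stated.

x^2 + 3*x*y + 3*y^2 + z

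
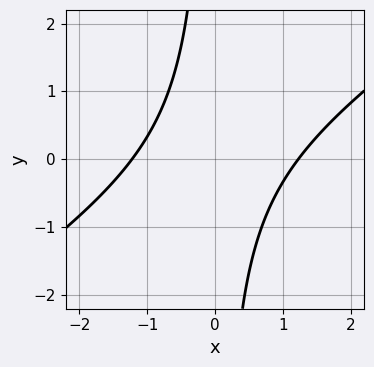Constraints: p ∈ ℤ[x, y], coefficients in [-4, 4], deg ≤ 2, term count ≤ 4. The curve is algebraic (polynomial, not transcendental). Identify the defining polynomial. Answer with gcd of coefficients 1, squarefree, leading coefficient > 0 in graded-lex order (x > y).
First, the degree is 2 — the shape is more complex than any degree-1 curve.
Then, from the axis intercepts and sections: the curve avoids every integer y-axis point in the box.
Finally, together with the visible shape, these determine p as stated.

2*x^2 - 3*x*y - 3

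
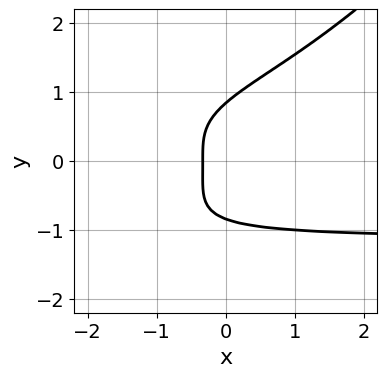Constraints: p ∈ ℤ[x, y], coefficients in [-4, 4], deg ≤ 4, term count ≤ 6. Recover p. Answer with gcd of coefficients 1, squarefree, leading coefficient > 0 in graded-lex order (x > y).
2*x*y^3 - 2*y^4 + 3*x + 1

First, deg p = 4. The shape is more complex than any degree-3 curve.
Finally, the integer polynomial consistent with all of this is the stated p.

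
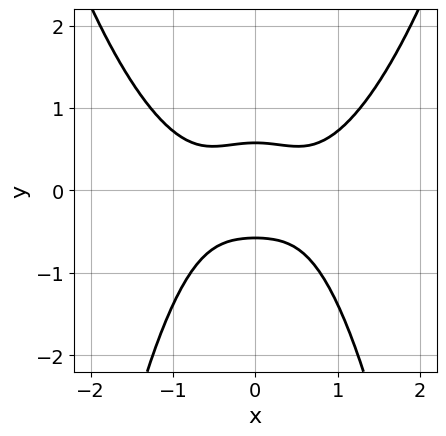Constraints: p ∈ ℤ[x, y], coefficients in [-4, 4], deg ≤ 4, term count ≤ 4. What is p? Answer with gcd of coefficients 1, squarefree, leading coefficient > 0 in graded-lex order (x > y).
2*x^4 - 2*x^2*y - 3*y^2 + 1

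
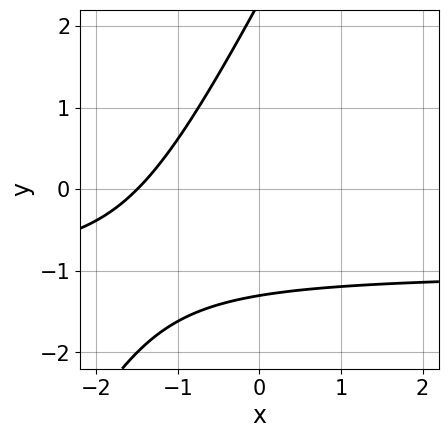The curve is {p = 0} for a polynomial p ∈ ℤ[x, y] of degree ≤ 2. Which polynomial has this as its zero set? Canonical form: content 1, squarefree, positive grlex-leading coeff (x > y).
First, deg p = 2.
Finally, putting this together gives p.

2*x*y - y^2 + 2*x + y + 3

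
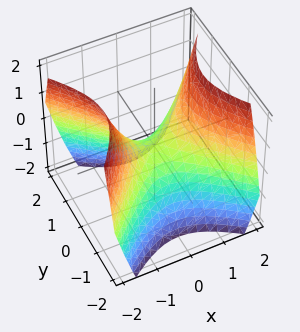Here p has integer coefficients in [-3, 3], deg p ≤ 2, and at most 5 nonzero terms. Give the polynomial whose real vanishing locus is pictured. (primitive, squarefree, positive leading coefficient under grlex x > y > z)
x^2 - y^2 - z

First, the degree is 2 — a hyperbolic paraboloid; a quadric.
Next, symmetries: mirror symmetry y ↦ −y ⇒ only even powers of y; it's symmetric under x → −x, forcing even powers of x.
Then, from the axis intercepts and sections: one x-axis crossing is at x = 0; it meets the y-axis at y = 0 (among the integer gridlines); one z-axis crossing is at z = 0.
Finally, the integer polynomial consistent with all of this is the stated p.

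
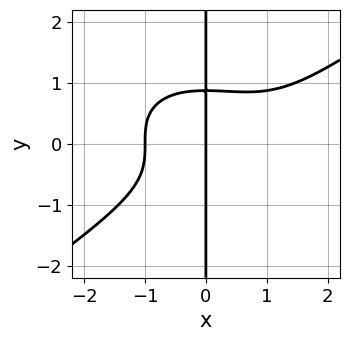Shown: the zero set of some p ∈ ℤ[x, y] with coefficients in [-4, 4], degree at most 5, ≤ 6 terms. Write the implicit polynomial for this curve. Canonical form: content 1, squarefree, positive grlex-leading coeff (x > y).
x^4 - 3*x*y^3 - x^3 + 2*x

First, degree: a generic line meets the curve in up to 4 points, so deg p = 4.
Next, against the integer gridlines: the x-axis gridline crossings are at x ∈ {-1, 0}; the visible y-axis segment lies entirely on the curve.
Finally, these observations pin down the coefficients.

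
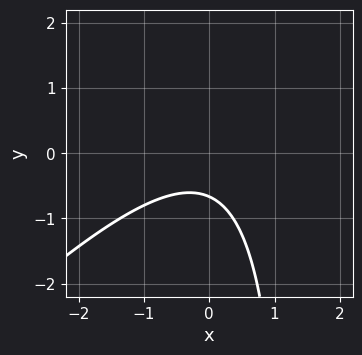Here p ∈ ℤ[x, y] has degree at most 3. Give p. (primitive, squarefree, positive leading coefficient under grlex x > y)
2*x^2 - 2*x*y + 3*y + 2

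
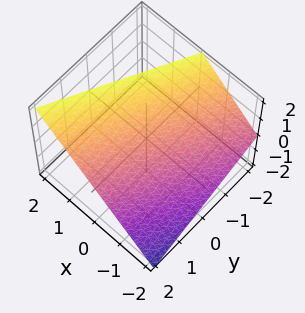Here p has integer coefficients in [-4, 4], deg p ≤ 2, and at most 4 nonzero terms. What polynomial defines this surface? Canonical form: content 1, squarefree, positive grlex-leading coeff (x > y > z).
2*x - y - 2*z + 2

(a) Degree: every cross-section is a straight line — this is a plane, so deg p = 1.
(b) From the axis intercepts and sections: it meets the x-axis at x = -1 (among the integer gridlines); it crosses the y-axis at the gridline y = 2; one z-axis crossing is at z = 1.
(c) Matching integer coefficients to the picture gives p.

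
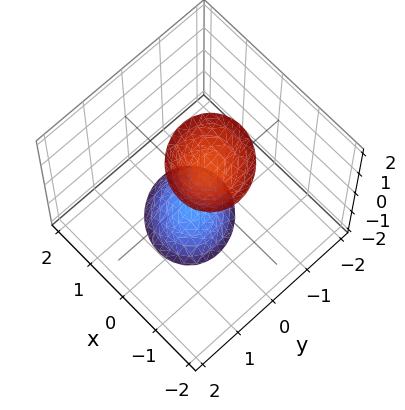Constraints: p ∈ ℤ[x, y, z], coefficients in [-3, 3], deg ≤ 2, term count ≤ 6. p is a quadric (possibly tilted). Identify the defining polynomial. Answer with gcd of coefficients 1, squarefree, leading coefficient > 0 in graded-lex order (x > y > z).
3*x^2 + x*y + x*z + 3*y^2 - z^2 + 2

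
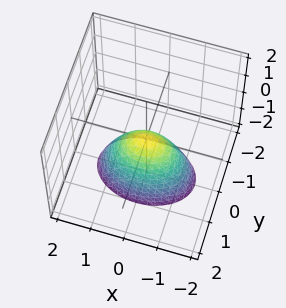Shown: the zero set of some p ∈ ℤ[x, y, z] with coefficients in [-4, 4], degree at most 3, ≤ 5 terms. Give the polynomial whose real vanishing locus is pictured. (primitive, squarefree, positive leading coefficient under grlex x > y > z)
x^2 + 2*y^2 + z

First, deg p = 2. A single bowl opening along one axis; a quadric.
Next, symmetries: the y ↦ −y reflection is a symmetry, so y appears only in even powers; it's symmetric under x → −x, forcing even powers of x.
Then, from the axis intercepts and sections: one x-axis crossing is at x = 0; it crosses the z-axis at the gridline z = 0; it meets the y-axis at y = 0 (among the integer gridlines).
Finally, matching integer coefficients to the picture gives p.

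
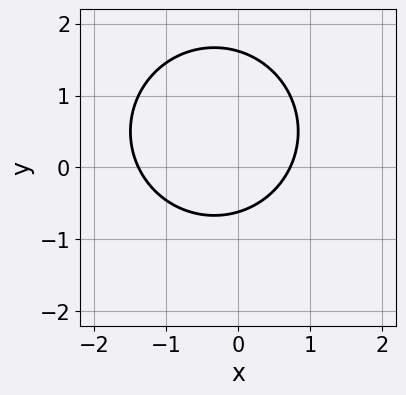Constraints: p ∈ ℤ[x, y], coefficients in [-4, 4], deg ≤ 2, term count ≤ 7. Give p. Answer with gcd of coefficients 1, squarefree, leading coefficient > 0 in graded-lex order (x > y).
The degree is 2 — a generic line meets the curve in up to 2 points.
Matching integer coefficients to the picture gives p.

3*x^2 + 3*y^2 + 2*x - 3*y - 3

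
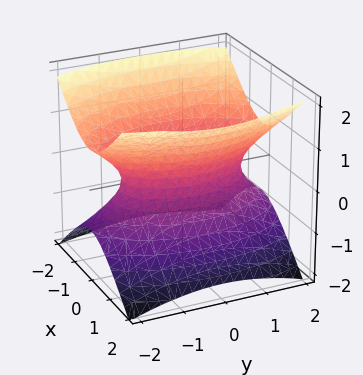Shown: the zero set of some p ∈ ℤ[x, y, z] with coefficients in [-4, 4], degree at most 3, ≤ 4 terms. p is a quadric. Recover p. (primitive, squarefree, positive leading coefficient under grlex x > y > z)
First, degree: one connected sheet with a waist; a quadric, so deg p = 2.
Then, symmetries: it's symmetric under z → −z, forcing even powers of z; mirror symmetry x ↦ −x ⇒ only even powers of x; the y ↦ −y reflection is a symmetry, so y appears only in even powers.
Next, observable constraints: no z-intercept at any integer in the box.
Finally, the integer polynomial consistent with all of this is the stated p.

3*x^2 + y^2 - 3*z^2 - 2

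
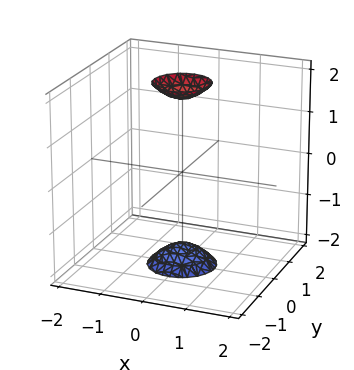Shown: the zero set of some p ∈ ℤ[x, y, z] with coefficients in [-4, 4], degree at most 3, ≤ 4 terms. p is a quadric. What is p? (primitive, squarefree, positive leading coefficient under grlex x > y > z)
3*x^2 + 3*y^2 - z^2 + 3

(a) There are 2 components.
(b) Degree: two separate bowl-shaped sheets opening away from each other; a quadric, so deg p = 2.
(c) Symmetries: it's symmetric under z → −z, forcing even powers of z; the surface is invariant under rotation about z: p = q(x² + y², z).
(d) Against the integer gridlines: the surface avoids every integer x-axis point in the box; a circular section at z = -2 has radius between 0 and 1; no y-intercept at any integer in the box.
(e) The integer polynomial consistent with all of this is the stated p.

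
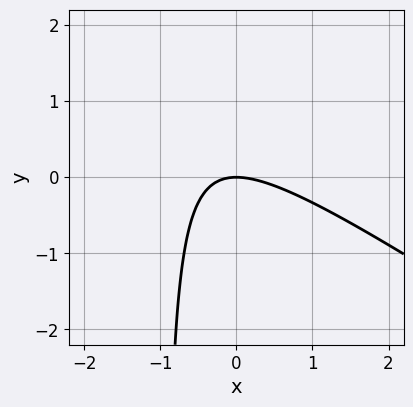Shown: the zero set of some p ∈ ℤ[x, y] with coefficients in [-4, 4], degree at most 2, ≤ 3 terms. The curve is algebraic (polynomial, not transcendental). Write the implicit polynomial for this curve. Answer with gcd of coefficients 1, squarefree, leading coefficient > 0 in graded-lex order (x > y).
2*x^2 + 3*x*y + 3*y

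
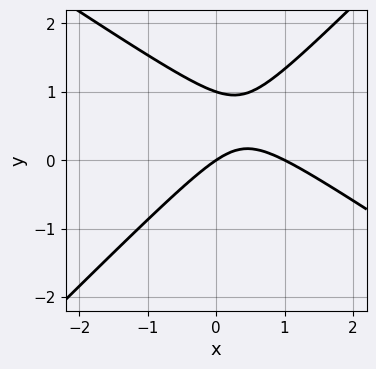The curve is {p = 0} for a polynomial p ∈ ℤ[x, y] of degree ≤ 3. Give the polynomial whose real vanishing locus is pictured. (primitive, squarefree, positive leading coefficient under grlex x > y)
First, degree: no degree-1 curve has this shape, so deg p = 2.
Then, from the axis intercepts and sections: the y-axis gridline crossings are at y ∈ {0, 1}; among the integer gridlines, it crosses the x-axis at x ∈ {0, 1}.
Finally, assembling these constraints gives the stated polynomial.

2*x^2 + x*y - 3*y^2 - 2*x + 3*y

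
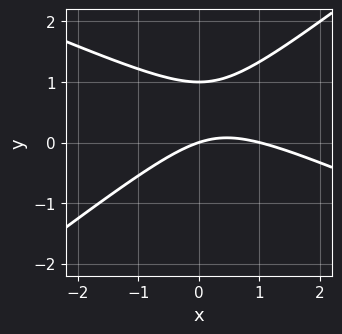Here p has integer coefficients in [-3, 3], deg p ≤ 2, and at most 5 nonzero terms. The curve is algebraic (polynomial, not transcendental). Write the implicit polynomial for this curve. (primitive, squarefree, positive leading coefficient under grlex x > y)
x^2 + x*y - 3*y^2 - x + 3*y

1. Degree: the shape is more complex than any degree-1 curve, so deg p = 2.
2. From the axis intercepts and sections: the y-axis gridline crossings are at y ∈ {0, 1}; among the integer gridlines, it crosses the x-axis at x ∈ {0, 1}.
3. Solving for integer coefficients yields p as stated.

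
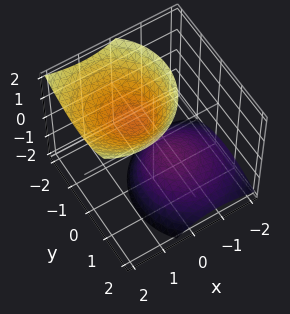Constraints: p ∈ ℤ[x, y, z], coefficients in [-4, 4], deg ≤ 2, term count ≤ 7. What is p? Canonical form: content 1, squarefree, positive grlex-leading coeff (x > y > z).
(a) I count 2 distinct pieces.
(b) deg p = 2.
(c) From the axis intercepts and sections: the z-axis gridline crossings are at z ∈ {-1, 1}; no x-intercept at any integer in the box.
(d) Together with the visible shape, these determine p as stated.

3*x^2 - 3*x*z + 3*y^2 + 2*y*z - 2*z^2 + 2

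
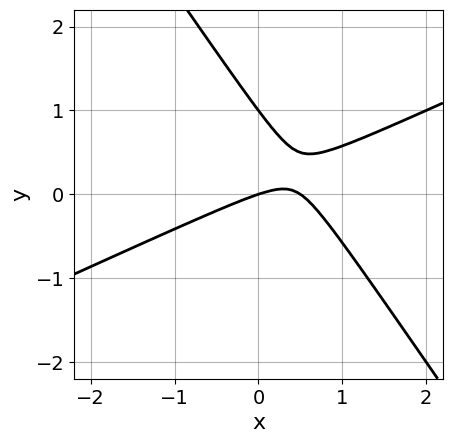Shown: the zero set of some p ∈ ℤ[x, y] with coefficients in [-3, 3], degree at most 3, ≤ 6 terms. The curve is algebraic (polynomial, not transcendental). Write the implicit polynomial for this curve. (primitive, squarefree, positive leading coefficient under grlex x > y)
deg p = 2.
From the visible intercepts: one x-axis crossing is at x = 0; the y-axis gridline crossings are at y ∈ {0, 1}.
Fitting integer coefficients to these (and the overall shape) gives p.

2*x^2 - 3*x*y - 3*y^2 - x + 3*y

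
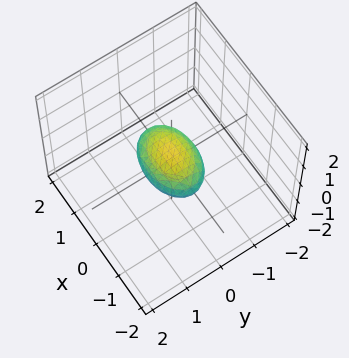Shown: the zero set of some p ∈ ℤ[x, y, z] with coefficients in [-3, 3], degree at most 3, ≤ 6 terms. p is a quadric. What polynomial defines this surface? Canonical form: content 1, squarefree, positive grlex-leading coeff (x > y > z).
(a) The degree is 2 — a closed, bounded, convex surface; a quadric.
(b) Symmetries: mirror symmetry z ↦ −z ⇒ only even powers of z; mirror symmetry x ↦ −x ⇒ only even powers of x; the y ↦ −y reflection is a symmetry, so y appears only in even powers.
(c) Against the integer gridlines: the x-axis gridline crossings are at x ∈ {-1, 1}.
(d) Putting this together gives p.

x^2 + 2*y^2 + 3*z^2 - 1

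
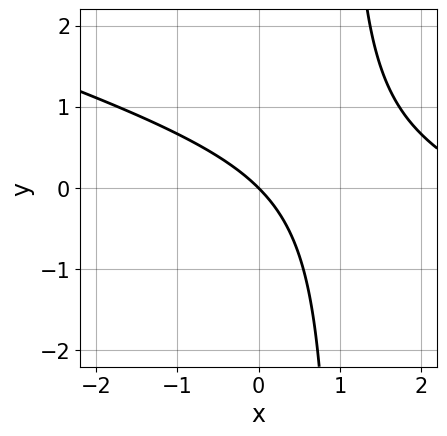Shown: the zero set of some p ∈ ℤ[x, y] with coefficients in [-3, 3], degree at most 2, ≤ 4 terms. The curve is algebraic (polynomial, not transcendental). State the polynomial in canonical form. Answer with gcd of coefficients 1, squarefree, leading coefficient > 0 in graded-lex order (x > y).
x^2 + 3*x*y - 3*x - 3*y

First, deg p = 2.
Next, observable constraints: it meets the y-axis at y = 0 (among the integer gridlines); it meets the x-axis at x = 0 (among the integer gridlines).
Finally, the integer polynomial consistent with all of this is the stated p.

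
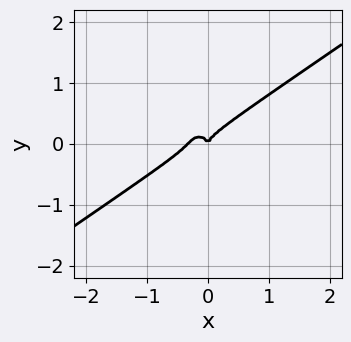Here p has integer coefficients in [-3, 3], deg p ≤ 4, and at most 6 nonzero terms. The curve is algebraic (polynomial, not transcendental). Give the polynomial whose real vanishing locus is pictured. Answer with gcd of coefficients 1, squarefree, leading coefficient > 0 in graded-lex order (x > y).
1. deg p = 3.
2. Against the integer gridlines: it crosses the x-axis at the gridline x = 0; one y-axis crossing is at y = 0.
3. Fitting integer coefficients to these (and the overall shape) gives p.

3*x^3 - 3*x^2*y - 3*y^3 + x^2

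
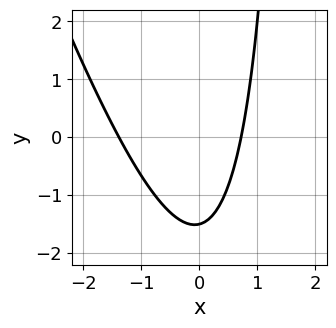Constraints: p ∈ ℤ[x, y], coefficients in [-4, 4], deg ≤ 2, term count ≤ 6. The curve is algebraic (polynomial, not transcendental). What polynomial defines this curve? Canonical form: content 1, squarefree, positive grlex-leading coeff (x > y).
(a) deg p = 2. The shape is more complex than any degree-1 curve.
(b) Putting this together gives p.

3*x^2 + x*y + 2*x - 2*y - 3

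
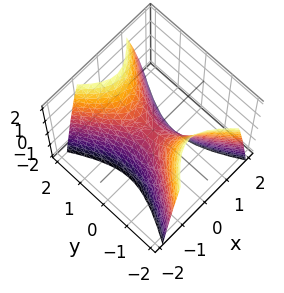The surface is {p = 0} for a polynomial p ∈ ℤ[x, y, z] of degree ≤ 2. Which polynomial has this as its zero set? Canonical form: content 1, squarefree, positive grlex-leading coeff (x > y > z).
2*x^2 - y^2 + z

deg p = 2. A hyperbolic paraboloid; a quadric.
Symmetries: mirror symmetry y ↦ −y ⇒ only even powers of y; the x ↦ −x reflection is a symmetry, so x appears only in even powers.
Reading off the gridlines: it meets the x-axis at x = 0 (among the integer gridlines); one z-axis crossing is at z = 0; it crosses the y-axis at the gridline y = 0.
Together with the visible shape, these determine p as stated.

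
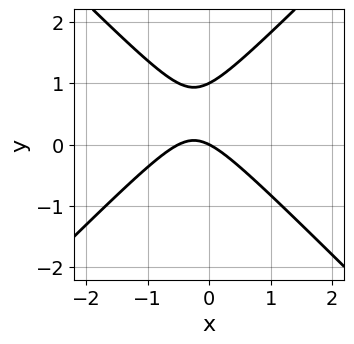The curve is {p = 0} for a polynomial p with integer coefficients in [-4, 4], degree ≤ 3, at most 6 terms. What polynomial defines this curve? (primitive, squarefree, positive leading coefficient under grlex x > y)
1. The degree is 2 — a generic line meets the curve in up to 2 points.
2. From the visible intercepts: one x-axis crossing is at x = 0; among the integer gridlines, it crosses the y-axis at y ∈ {0, 1}.
3. These observations pin down the coefficients.

2*x^2 - 2*y^2 + x + 2*y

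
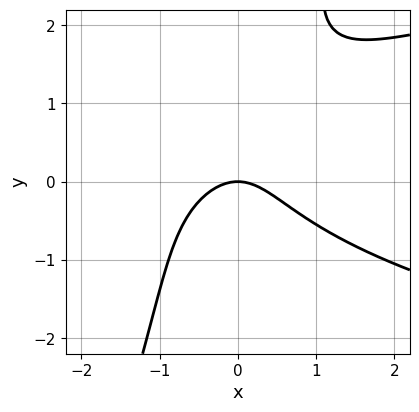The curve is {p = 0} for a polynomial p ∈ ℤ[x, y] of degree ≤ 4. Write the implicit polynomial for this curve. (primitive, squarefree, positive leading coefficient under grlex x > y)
The degree is 3 — the shape is more complex than any degree-2 curve.
Observable constraints: it crosses the x-axis at the gridline x = 0; one y-axis crossing is at y = 0.
Putting this together gives p.

3*x*y^2 - y^3 - 3*x^2 + y^2 - 3*y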